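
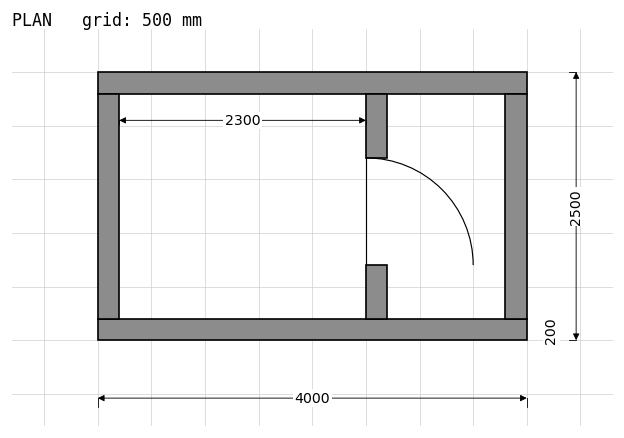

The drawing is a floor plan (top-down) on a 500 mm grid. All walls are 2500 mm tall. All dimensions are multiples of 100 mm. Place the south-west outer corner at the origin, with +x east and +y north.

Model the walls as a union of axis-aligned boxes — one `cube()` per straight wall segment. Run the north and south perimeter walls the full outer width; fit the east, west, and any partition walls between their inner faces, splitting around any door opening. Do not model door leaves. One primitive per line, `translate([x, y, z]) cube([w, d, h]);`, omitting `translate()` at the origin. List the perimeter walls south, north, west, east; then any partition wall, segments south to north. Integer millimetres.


cube([4000, 200, 2500]);
translate([0, 2300, 0]) cube([4000, 200, 2500]);
translate([0, 200, 0]) cube([200, 2100, 2500]);
translate([3800, 200, 0]) cube([200, 2100, 2500]);
translate([2500, 200, 0]) cube([200, 500, 2500]);
translate([2500, 1700, 0]) cube([200, 600, 2500]);


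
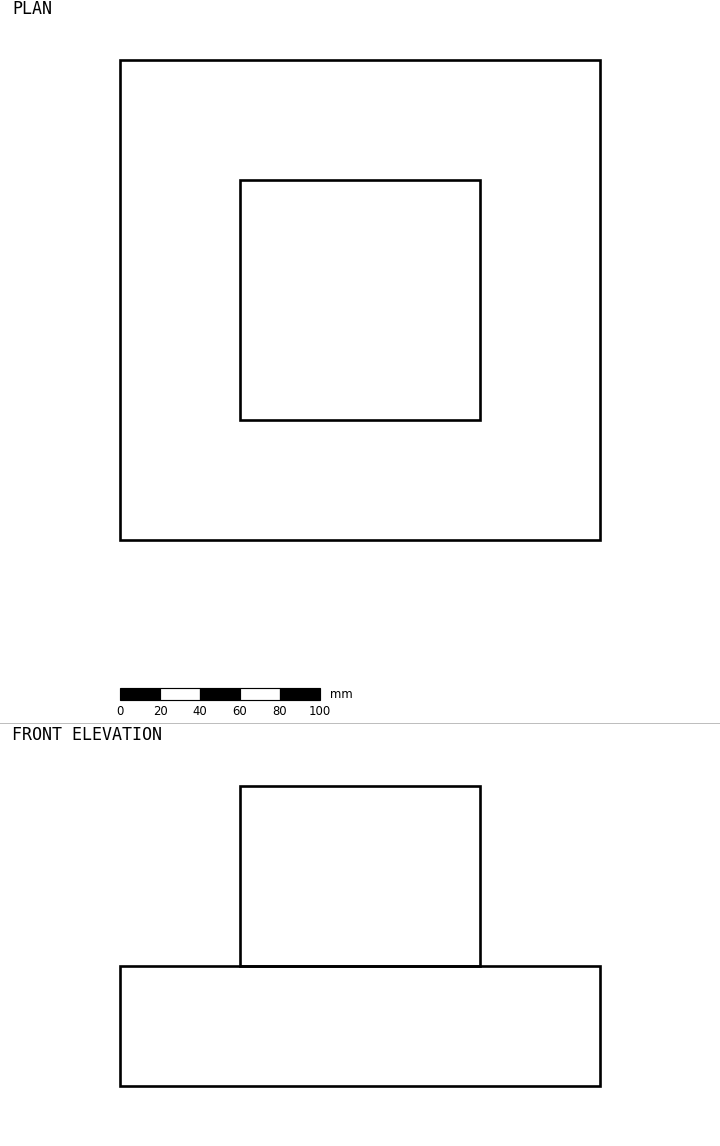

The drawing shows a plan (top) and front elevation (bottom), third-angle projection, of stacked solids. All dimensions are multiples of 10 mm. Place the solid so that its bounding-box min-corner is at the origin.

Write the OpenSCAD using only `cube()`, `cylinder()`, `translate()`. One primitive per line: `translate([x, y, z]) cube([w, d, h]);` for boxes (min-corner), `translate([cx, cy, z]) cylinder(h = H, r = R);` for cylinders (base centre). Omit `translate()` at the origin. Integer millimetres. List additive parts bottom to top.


cube([240, 240, 60]);
translate([60, 60, 60]) cube([120, 120, 90]);


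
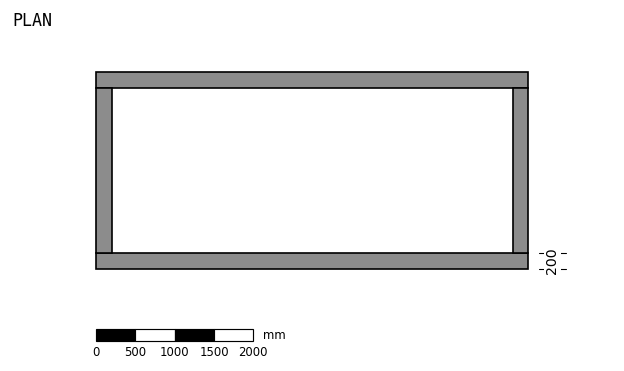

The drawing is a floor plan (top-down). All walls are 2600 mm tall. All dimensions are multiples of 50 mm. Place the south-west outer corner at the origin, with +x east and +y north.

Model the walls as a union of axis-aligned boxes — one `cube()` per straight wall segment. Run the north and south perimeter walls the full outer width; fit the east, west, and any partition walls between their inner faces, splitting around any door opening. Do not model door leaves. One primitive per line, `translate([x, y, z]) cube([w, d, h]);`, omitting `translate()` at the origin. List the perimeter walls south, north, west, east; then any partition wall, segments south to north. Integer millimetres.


cube([5500, 200, 2600]);
translate([0, 2300, 0]) cube([5500, 200, 2600]);
translate([0, 200, 0]) cube([200, 2100, 2600]);
translate([5300, 200, 0]) cube([200, 2100, 2600]);


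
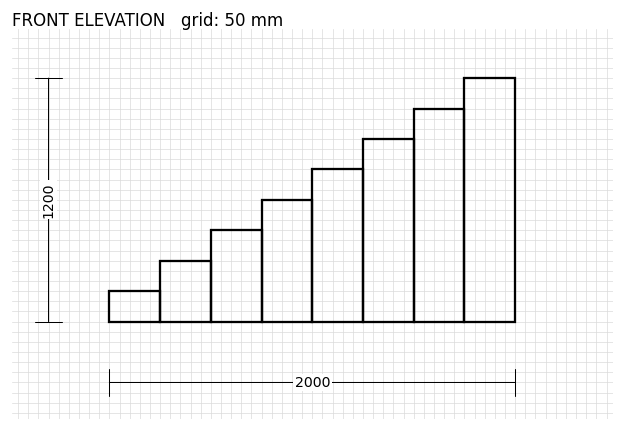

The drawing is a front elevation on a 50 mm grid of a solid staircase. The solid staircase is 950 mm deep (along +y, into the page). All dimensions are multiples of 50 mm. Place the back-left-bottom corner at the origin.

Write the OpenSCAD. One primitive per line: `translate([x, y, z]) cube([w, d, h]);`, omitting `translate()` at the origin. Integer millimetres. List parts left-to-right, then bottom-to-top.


cube([250, 950, 150]);
translate([250, 0, 0]) cube([250, 950, 300]);
translate([500, 0, 0]) cube([250, 950, 450]);
translate([750, 0, 0]) cube([250, 950, 600]);
translate([1000, 0, 0]) cube([250, 950, 750]);
translate([1250, 0, 0]) cube([250, 950, 900]);
translate([1500, 0, 0]) cube([250, 950, 1050]);
translate([1750, 0, 0]) cube([250, 950, 1200]);


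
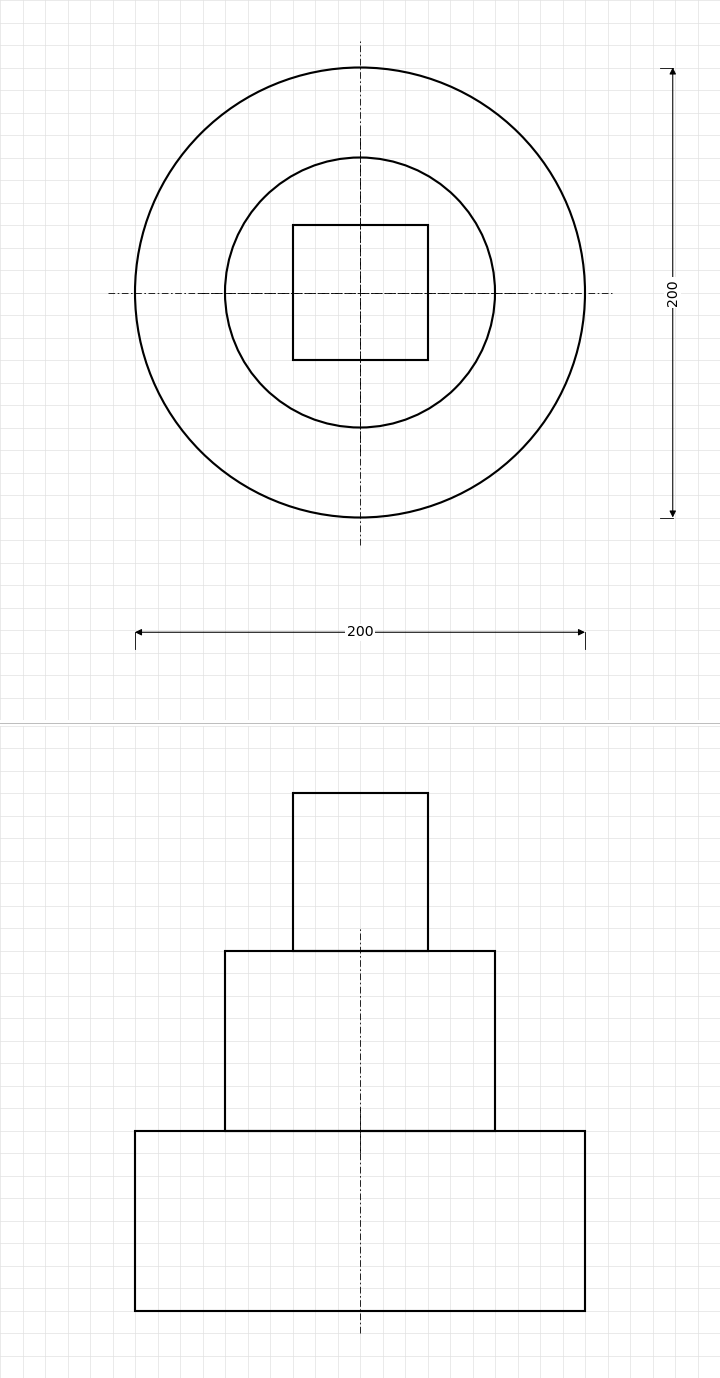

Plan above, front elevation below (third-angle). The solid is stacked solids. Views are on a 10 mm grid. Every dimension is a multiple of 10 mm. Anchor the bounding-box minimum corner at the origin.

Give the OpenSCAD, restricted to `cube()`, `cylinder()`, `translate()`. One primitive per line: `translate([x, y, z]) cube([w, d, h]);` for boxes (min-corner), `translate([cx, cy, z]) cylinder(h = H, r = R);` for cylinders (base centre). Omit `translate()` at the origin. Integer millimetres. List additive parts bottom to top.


translate([100, 100, 0]) cylinder(h = 80, r = 100);
translate([100, 100, 80]) cylinder(h = 80, r = 60);
translate([70, 70, 160]) cube([60, 60, 70]);


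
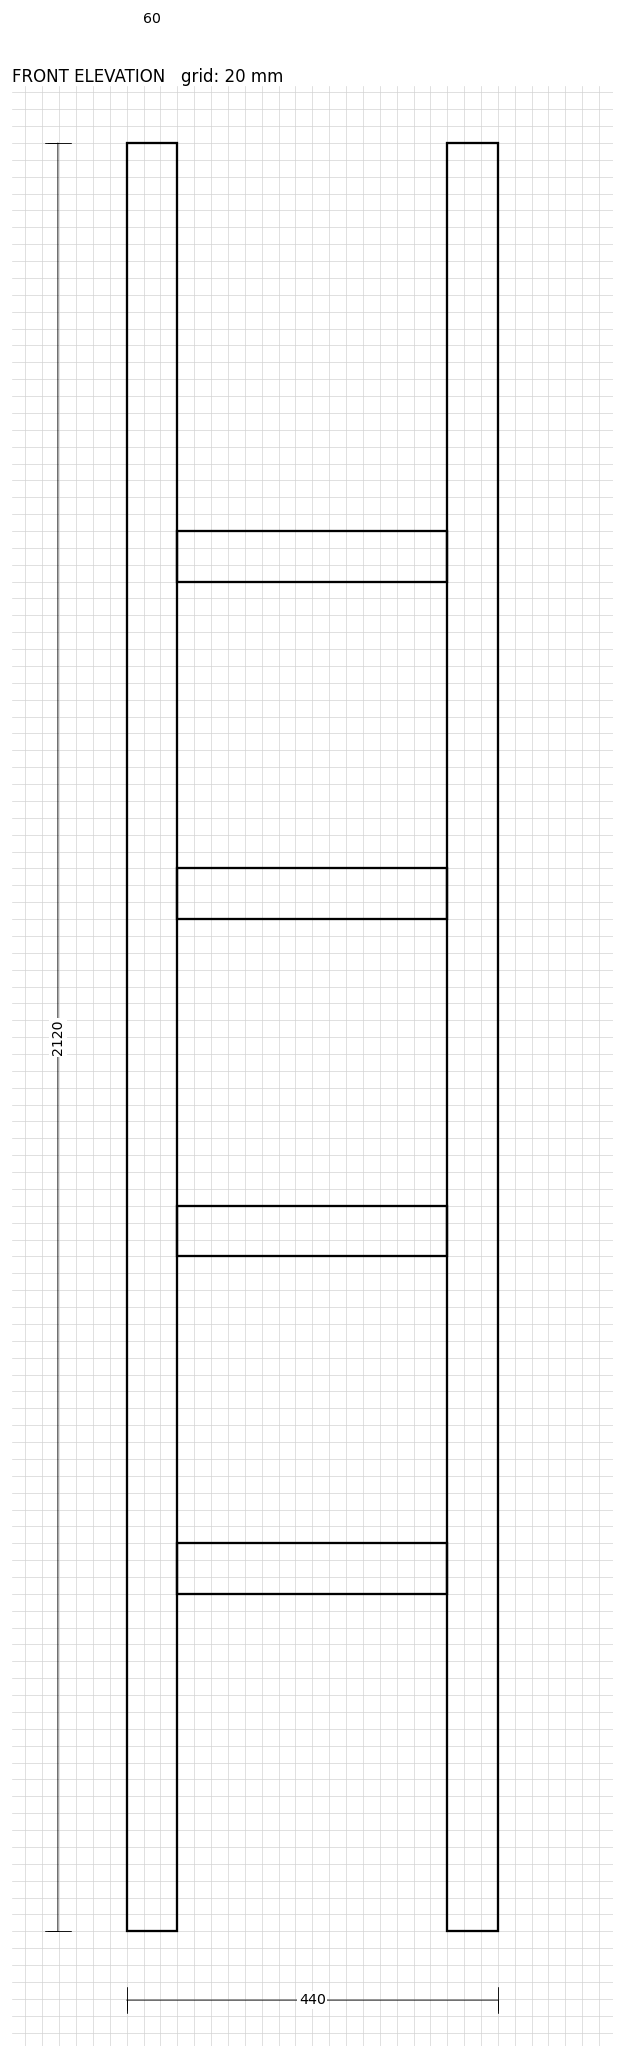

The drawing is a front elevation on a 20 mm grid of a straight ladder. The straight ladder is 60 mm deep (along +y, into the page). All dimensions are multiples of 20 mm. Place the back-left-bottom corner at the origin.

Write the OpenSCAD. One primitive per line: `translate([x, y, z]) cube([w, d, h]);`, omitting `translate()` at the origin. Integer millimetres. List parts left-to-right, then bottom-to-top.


cube([60, 60, 2120]);
translate([60, 0, 400]) cube([320, 60, 60]);
translate([60, 0, 800]) cube([320, 60, 60]);
translate([60, 0, 1200]) cube([320, 60, 60]);
translate([60, 0, 1600]) cube([320, 60, 60]);
translate([380, 0, 0]) cube([60, 60, 2120]);


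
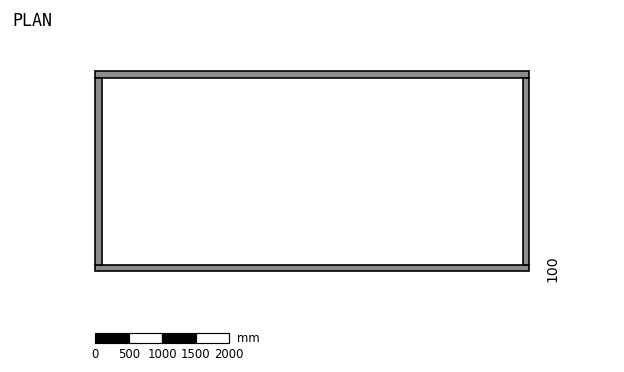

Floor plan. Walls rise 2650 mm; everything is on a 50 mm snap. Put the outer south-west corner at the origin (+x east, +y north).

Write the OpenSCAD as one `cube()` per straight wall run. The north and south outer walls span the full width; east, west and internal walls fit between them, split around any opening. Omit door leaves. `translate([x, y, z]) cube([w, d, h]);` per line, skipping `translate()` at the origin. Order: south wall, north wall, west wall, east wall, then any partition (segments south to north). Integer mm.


cube([6500, 100, 2650]);
translate([0, 2900, 0]) cube([6500, 100, 2650]);
translate([0, 100, 0]) cube([100, 2800, 2650]);
translate([6400, 100, 0]) cube([100, 2800, 2650]);


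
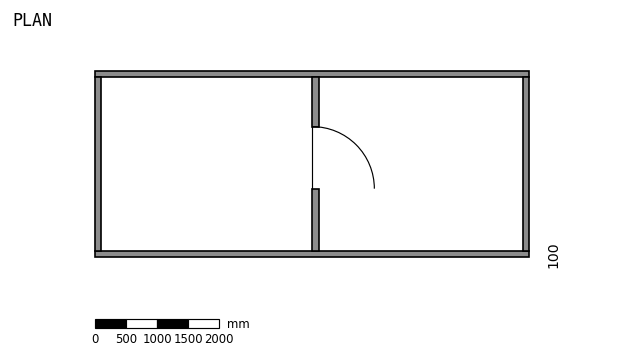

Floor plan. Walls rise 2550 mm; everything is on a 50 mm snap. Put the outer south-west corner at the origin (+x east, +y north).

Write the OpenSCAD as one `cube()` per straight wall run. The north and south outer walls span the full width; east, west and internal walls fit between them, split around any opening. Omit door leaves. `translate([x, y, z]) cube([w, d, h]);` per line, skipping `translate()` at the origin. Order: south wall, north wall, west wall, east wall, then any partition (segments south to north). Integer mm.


cube([7000, 100, 2550]);
translate([0, 2900, 0]) cube([7000, 100, 2550]);
translate([0, 100, 0]) cube([100, 2800, 2550]);
translate([6900, 100, 0]) cube([100, 2800, 2550]);
translate([3500, 100, 0]) cube([100, 1000, 2550]);
translate([3500, 2100, 0]) cube([100, 800, 2550]);


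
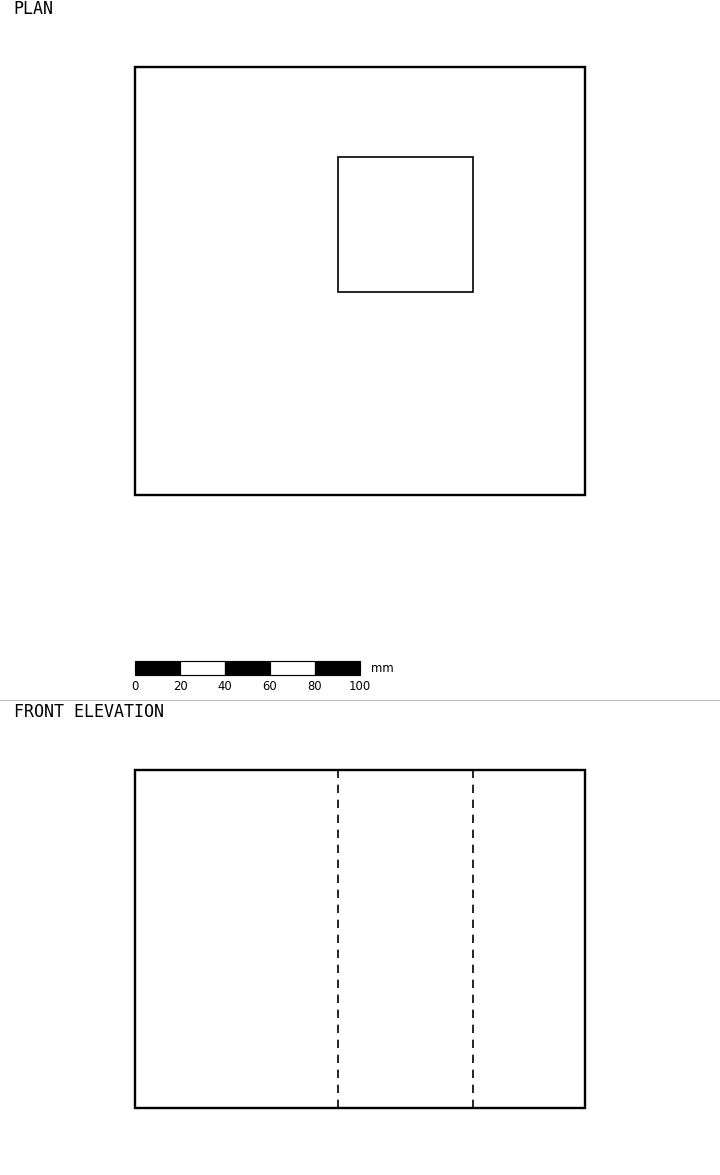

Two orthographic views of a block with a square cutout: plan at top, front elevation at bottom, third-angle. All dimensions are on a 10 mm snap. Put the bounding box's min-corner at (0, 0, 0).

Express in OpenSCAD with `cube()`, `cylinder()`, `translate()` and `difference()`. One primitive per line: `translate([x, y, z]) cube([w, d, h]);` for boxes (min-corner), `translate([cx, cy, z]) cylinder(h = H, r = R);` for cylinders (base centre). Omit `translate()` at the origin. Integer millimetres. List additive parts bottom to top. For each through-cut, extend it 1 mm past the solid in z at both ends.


difference() {
  cube([200, 190, 150]);
  translate([90, 90, -1]) cube([60, 60, 152]);
}


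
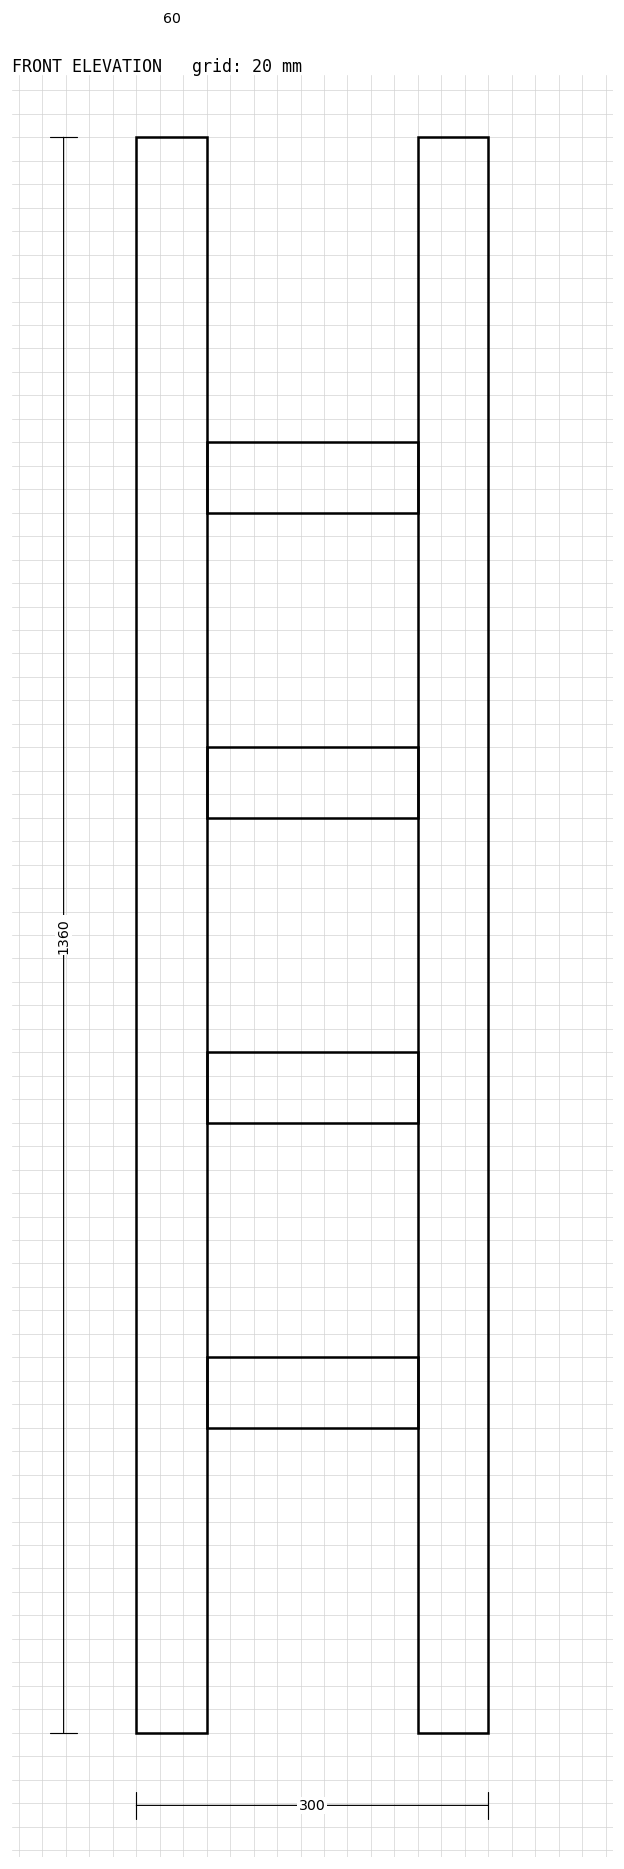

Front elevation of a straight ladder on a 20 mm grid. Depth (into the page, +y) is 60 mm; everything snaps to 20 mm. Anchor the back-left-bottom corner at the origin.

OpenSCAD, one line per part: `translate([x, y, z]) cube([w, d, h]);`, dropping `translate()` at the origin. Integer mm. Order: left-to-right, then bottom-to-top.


cube([60, 60, 1360]);
translate([60, 0, 260]) cube([180, 60, 60]);
translate([60, 0, 520]) cube([180, 60, 60]);
translate([60, 0, 780]) cube([180, 60, 60]);
translate([60, 0, 1040]) cube([180, 60, 60]);
translate([240, 0, 0]) cube([60, 60, 1360]);


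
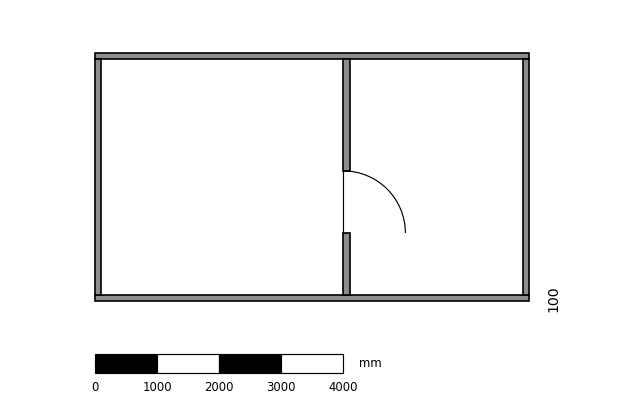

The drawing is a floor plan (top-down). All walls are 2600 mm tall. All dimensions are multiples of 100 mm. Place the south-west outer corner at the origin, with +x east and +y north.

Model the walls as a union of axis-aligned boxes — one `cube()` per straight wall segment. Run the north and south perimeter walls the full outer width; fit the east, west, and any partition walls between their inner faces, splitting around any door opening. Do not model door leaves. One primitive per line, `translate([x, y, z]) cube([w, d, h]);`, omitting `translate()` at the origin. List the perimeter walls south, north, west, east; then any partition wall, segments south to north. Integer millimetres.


cube([7000, 100, 2600]);
translate([0, 3900, 0]) cube([7000, 100, 2600]);
translate([0, 100, 0]) cube([100, 3800, 2600]);
translate([6900, 100, 0]) cube([100, 3800, 2600]);
translate([4000, 100, 0]) cube([100, 1000, 2600]);
translate([4000, 2100, 0]) cube([100, 1800, 2600]);


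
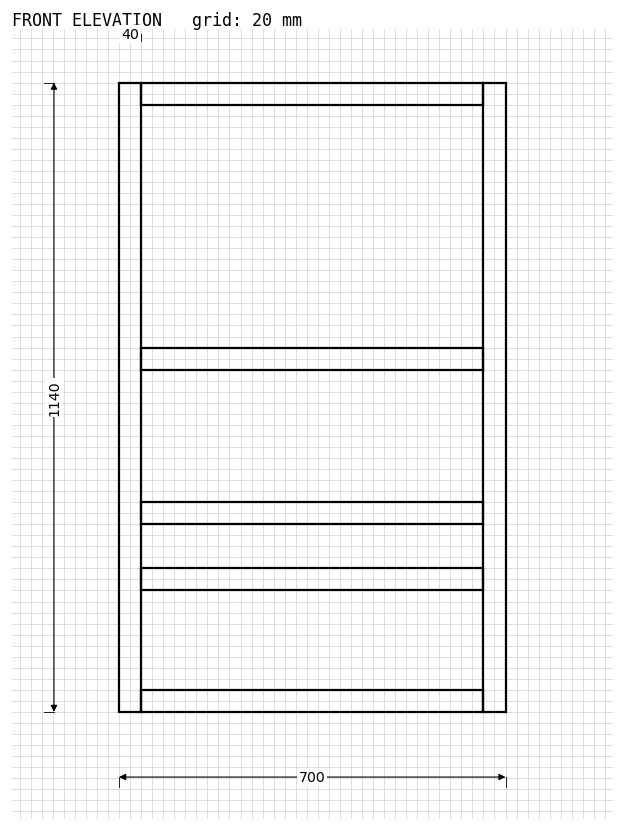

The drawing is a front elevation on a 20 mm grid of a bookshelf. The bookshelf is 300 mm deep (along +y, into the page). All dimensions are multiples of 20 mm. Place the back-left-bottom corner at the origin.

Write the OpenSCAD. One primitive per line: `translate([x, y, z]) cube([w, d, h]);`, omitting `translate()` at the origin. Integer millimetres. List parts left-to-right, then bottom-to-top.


cube([40, 300, 1140]);
translate([40, 0, 0]) cube([620, 300, 40]);
translate([40, 0, 220]) cube([620, 300, 40]);
translate([40, 0, 340]) cube([620, 300, 40]);
translate([40, 0, 620]) cube([620, 300, 40]);
translate([40, 0, 1100]) cube([620, 300, 40]);
translate([660, 0, 0]) cube([40, 300, 1140]);


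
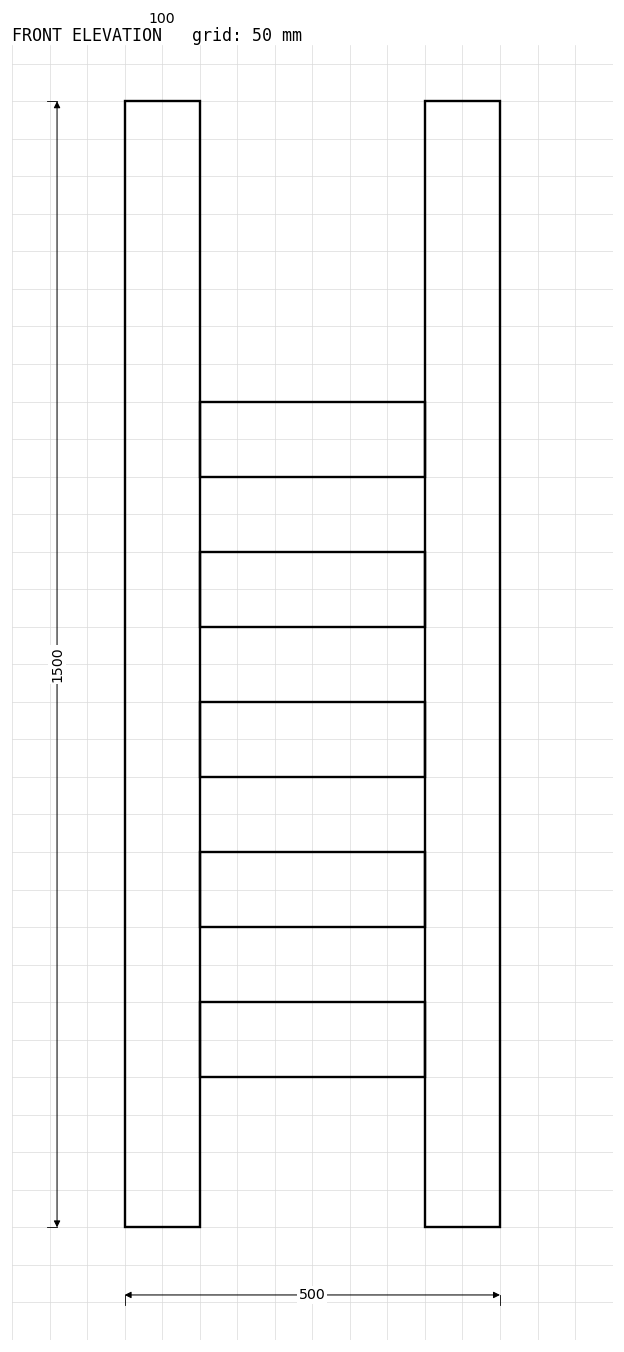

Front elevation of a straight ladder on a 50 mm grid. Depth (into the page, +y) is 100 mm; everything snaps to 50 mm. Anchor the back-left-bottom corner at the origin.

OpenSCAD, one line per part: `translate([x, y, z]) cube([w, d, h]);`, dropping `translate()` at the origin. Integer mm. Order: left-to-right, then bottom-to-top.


cube([100, 100, 1500]);
translate([100, 0, 200]) cube([300, 100, 100]);
translate([100, 0, 400]) cube([300, 100, 100]);
translate([100, 0, 600]) cube([300, 100, 100]);
translate([100, 0, 800]) cube([300, 100, 100]);
translate([100, 0, 1000]) cube([300, 100, 100]);
translate([400, 0, 0]) cube([100, 100, 1500]);


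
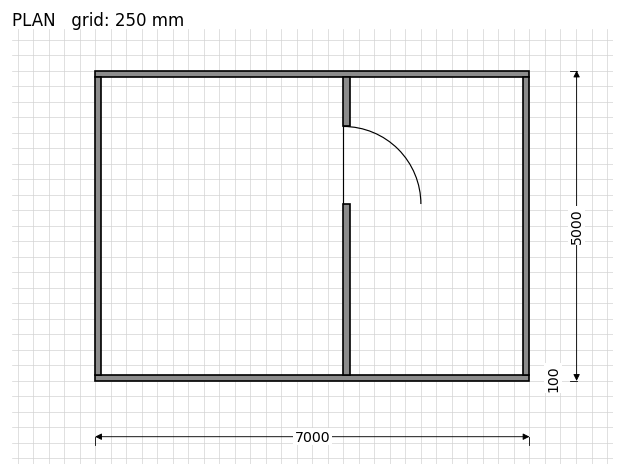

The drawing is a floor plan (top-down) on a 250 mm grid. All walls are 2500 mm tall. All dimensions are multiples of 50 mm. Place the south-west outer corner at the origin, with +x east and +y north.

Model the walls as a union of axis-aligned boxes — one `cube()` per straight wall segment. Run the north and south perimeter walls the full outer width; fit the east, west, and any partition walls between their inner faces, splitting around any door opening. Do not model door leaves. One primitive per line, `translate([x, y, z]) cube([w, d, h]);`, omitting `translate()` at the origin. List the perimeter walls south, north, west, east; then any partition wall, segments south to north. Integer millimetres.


cube([7000, 100, 2500]);
translate([0, 4900, 0]) cube([7000, 100, 2500]);
translate([0, 100, 0]) cube([100, 4800, 2500]);
translate([6900, 100, 0]) cube([100, 4800, 2500]);
translate([4000, 100, 0]) cube([100, 2750, 2500]);
translate([4000, 4100, 0]) cube([100, 800, 2500]);


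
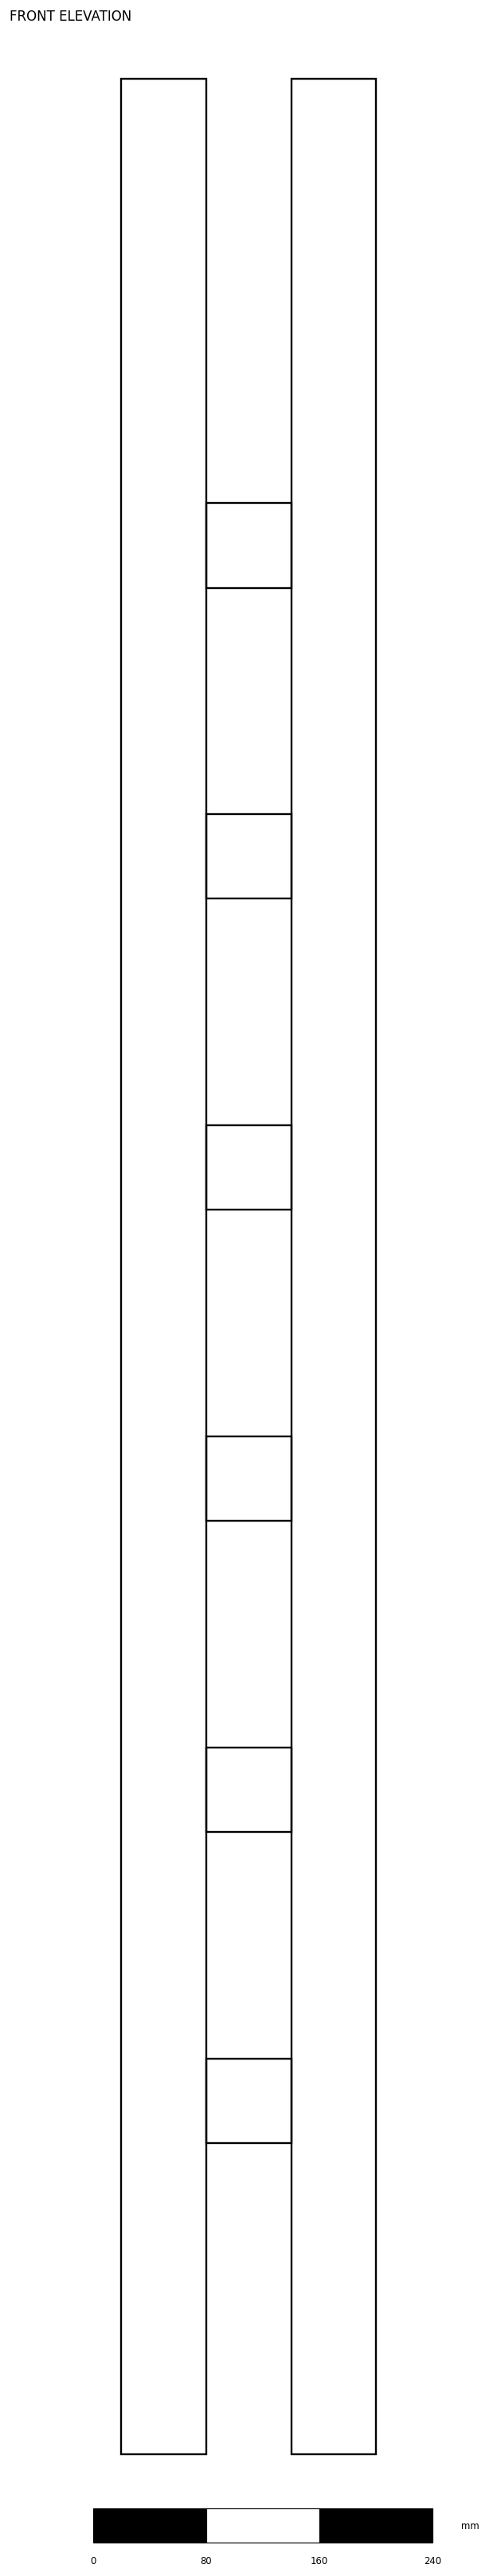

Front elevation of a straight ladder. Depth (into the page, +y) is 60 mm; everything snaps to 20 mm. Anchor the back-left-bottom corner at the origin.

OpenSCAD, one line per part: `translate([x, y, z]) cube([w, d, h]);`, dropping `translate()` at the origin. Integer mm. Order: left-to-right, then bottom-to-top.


cube([60, 60, 1680]);
translate([60, 0, 220]) cube([60, 60, 60]);
translate([60, 0, 440]) cube([60, 60, 60]);
translate([60, 0, 660]) cube([60, 60, 60]);
translate([60, 0, 880]) cube([60, 60, 60]);
translate([60, 0, 1100]) cube([60, 60, 60]);
translate([60, 0, 1320]) cube([60, 60, 60]);
translate([120, 0, 0]) cube([60, 60, 1680]);


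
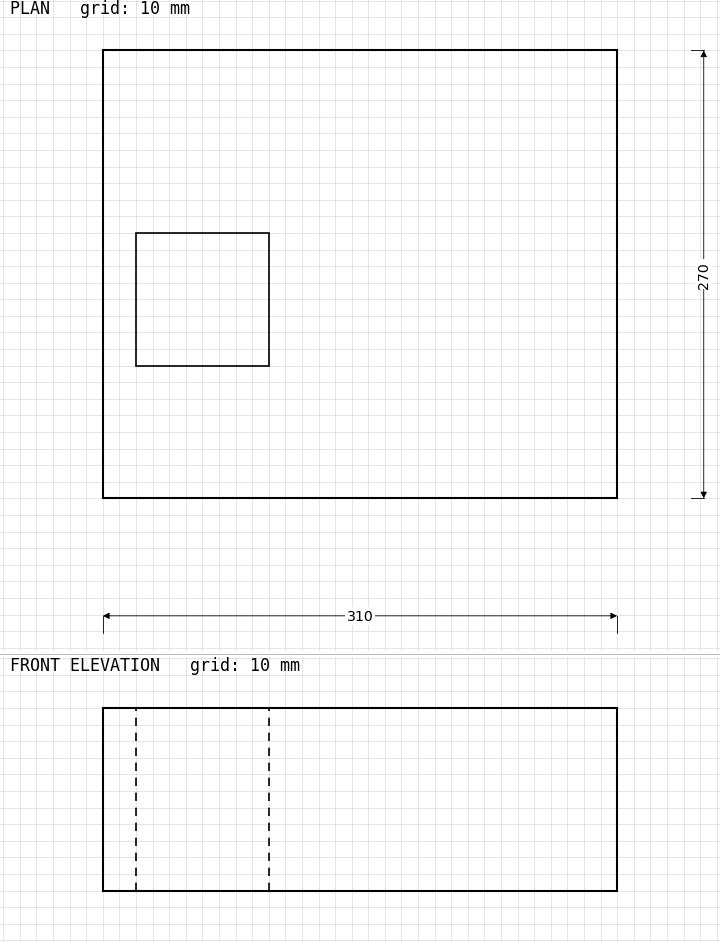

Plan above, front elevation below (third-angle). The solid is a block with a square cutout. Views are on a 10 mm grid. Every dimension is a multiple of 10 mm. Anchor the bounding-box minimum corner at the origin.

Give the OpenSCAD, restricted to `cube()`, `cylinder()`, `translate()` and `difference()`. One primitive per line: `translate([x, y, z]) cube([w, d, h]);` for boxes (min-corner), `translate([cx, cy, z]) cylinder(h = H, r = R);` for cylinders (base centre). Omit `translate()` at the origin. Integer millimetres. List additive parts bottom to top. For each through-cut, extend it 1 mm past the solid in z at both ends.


difference() {
  cube([310, 270, 110]);
  translate([20, 80, -1]) cube([80, 80, 112]);
}


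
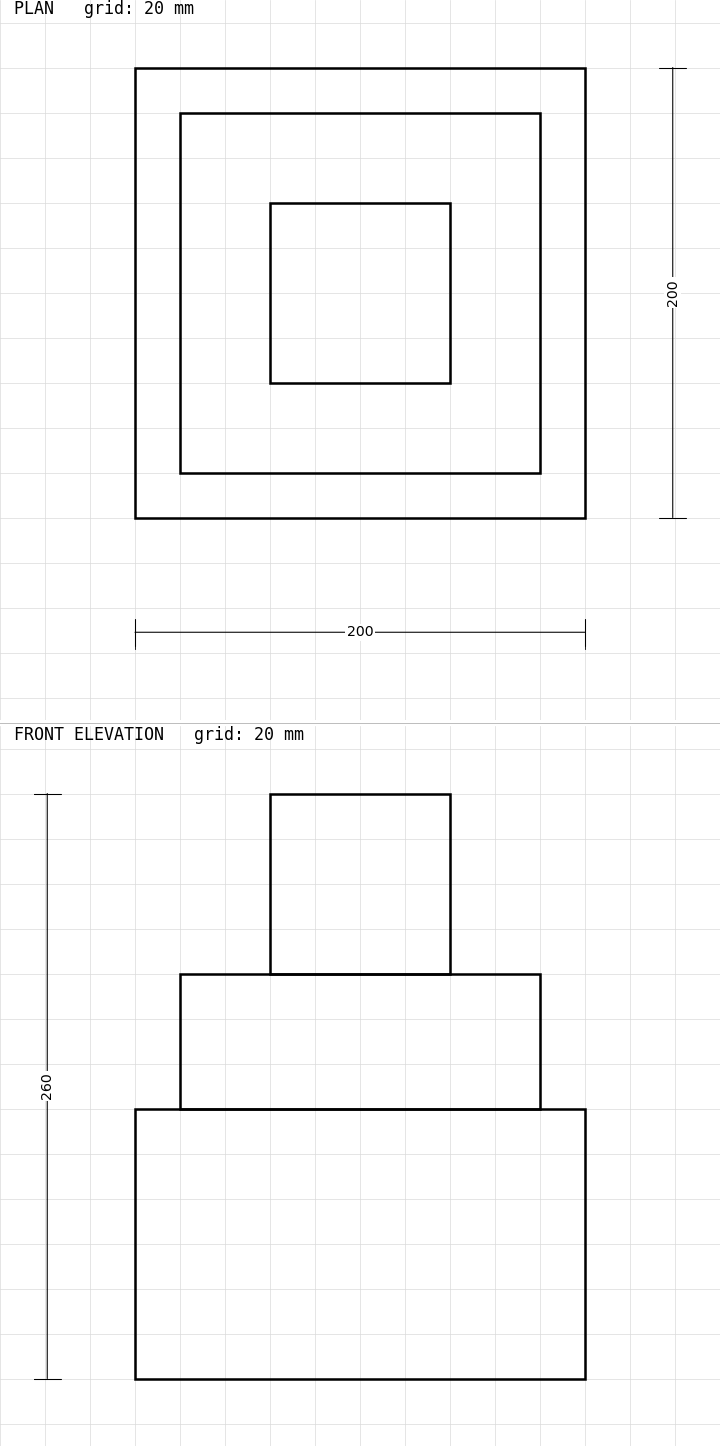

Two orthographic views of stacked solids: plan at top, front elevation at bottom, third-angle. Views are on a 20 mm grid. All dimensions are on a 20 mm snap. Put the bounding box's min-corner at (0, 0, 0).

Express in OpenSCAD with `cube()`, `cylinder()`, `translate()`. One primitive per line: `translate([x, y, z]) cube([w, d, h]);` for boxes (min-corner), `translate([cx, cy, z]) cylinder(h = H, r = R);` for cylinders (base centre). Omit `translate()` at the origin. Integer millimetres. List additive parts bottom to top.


cube([200, 200, 120]);
translate([20, 20, 120]) cube([160, 160, 60]);
translate([60, 60, 180]) cube([80, 80, 80]);


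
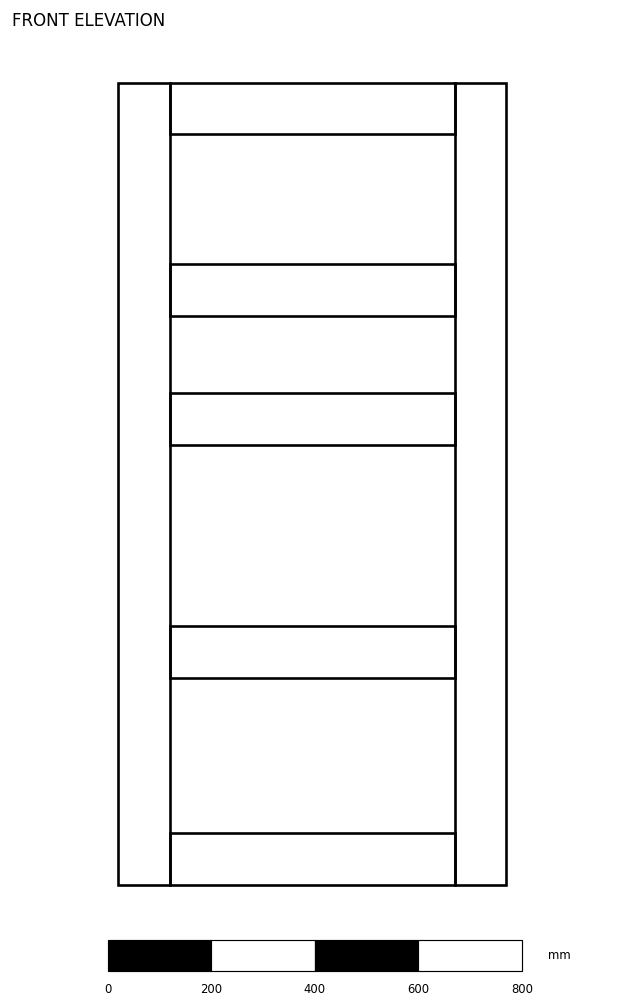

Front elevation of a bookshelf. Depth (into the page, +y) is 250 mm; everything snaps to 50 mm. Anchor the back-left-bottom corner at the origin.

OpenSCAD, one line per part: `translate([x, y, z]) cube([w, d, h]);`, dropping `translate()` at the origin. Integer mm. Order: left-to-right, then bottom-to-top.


cube([100, 250, 1550]);
translate([100, 0, 0]) cube([550, 250, 100]);
translate([100, 0, 400]) cube([550, 250, 100]);
translate([100, 0, 850]) cube([550, 250, 100]);
translate([100, 0, 1100]) cube([550, 250, 100]);
translate([100, 0, 1450]) cube([550, 250, 100]);
translate([650, 0, 0]) cube([100, 250, 1550]);


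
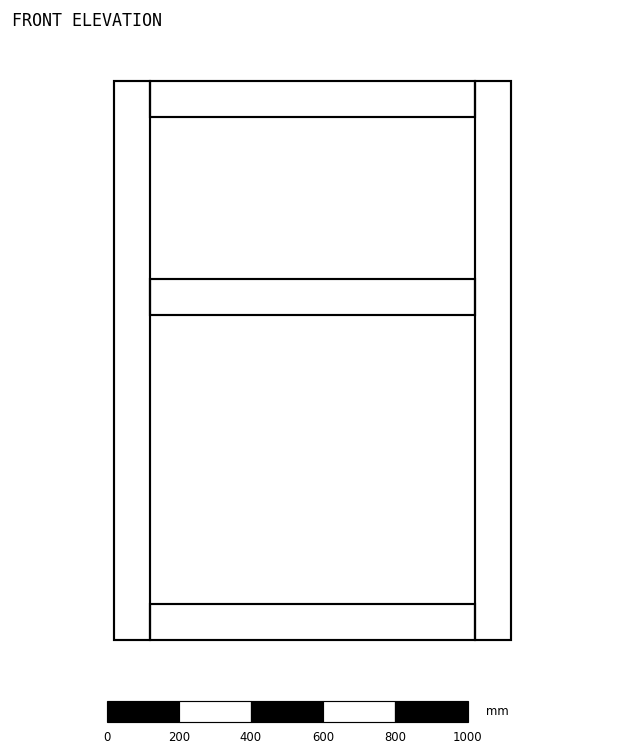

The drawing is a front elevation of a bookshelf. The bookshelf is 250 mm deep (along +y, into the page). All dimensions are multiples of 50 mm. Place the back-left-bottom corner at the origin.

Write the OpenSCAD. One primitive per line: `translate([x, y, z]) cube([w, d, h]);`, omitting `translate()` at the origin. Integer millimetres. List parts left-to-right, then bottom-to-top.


cube([100, 250, 1550]);
translate([100, 0, 0]) cube([900, 250, 100]);
translate([100, 0, 900]) cube([900, 250, 100]);
translate([100, 0, 1450]) cube([900, 250, 100]);
translate([1000, 0, 0]) cube([100, 250, 1550]);


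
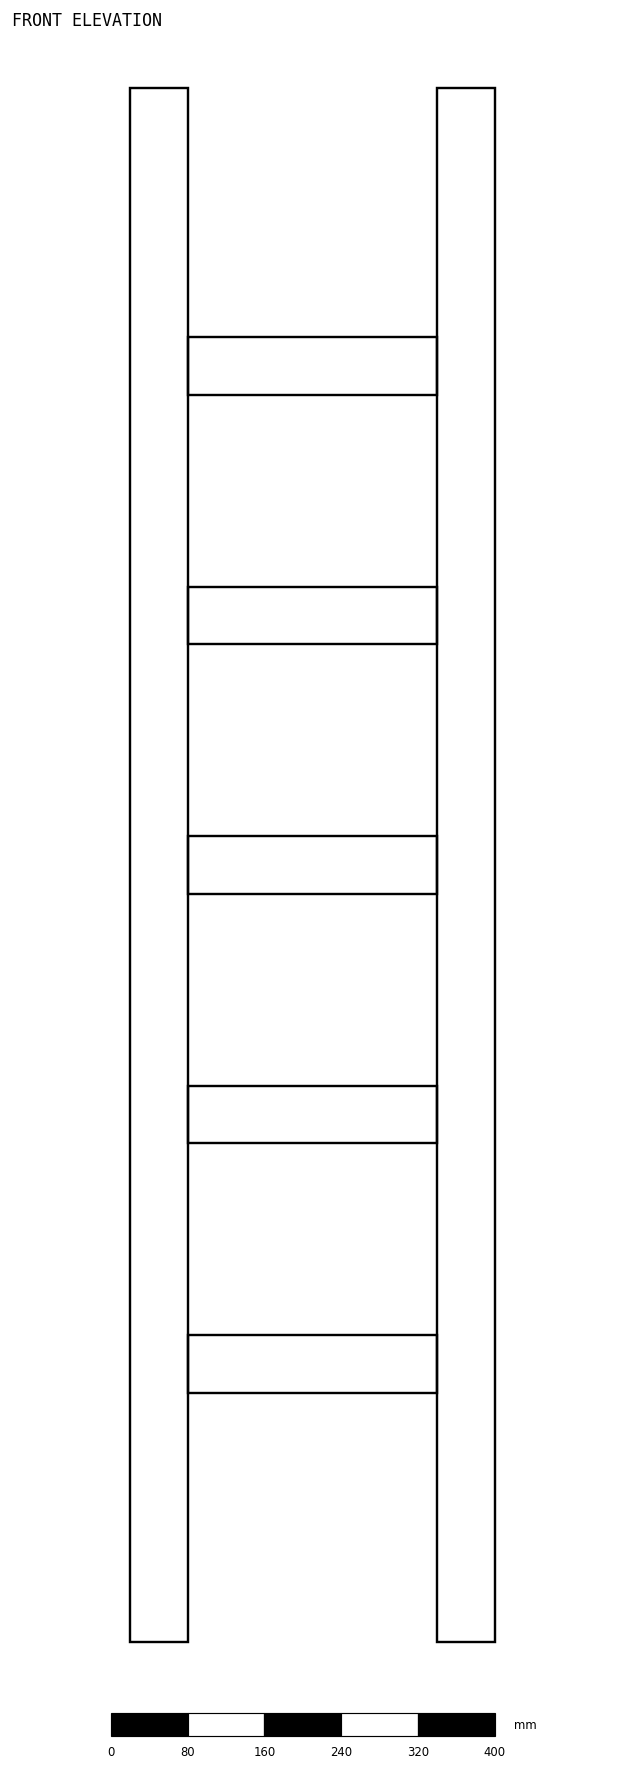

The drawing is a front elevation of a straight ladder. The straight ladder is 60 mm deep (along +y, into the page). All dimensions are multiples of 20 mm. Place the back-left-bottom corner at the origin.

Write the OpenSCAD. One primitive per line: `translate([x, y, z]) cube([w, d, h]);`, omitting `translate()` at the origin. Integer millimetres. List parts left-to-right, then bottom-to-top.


cube([60, 60, 1620]);
translate([60, 0, 260]) cube([260, 60, 60]);
translate([60, 0, 520]) cube([260, 60, 60]);
translate([60, 0, 780]) cube([260, 60, 60]);
translate([60, 0, 1040]) cube([260, 60, 60]);
translate([60, 0, 1300]) cube([260, 60, 60]);
translate([320, 0, 0]) cube([60, 60, 1620]);


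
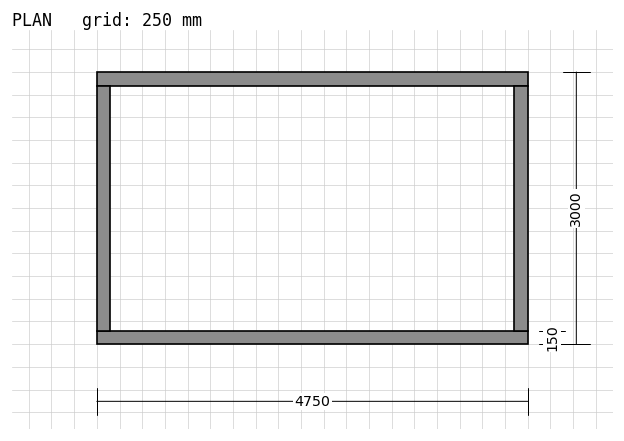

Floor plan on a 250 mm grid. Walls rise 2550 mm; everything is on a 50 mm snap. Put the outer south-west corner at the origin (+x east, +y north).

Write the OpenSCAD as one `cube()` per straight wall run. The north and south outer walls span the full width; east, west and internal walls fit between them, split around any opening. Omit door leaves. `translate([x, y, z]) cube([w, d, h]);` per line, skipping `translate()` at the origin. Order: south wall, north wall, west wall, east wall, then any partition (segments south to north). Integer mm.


cube([4750, 150, 2550]);
translate([0, 2850, 0]) cube([4750, 150, 2550]);
translate([0, 150, 0]) cube([150, 2700, 2550]);
translate([4600, 150, 0]) cube([150, 2700, 2550]);


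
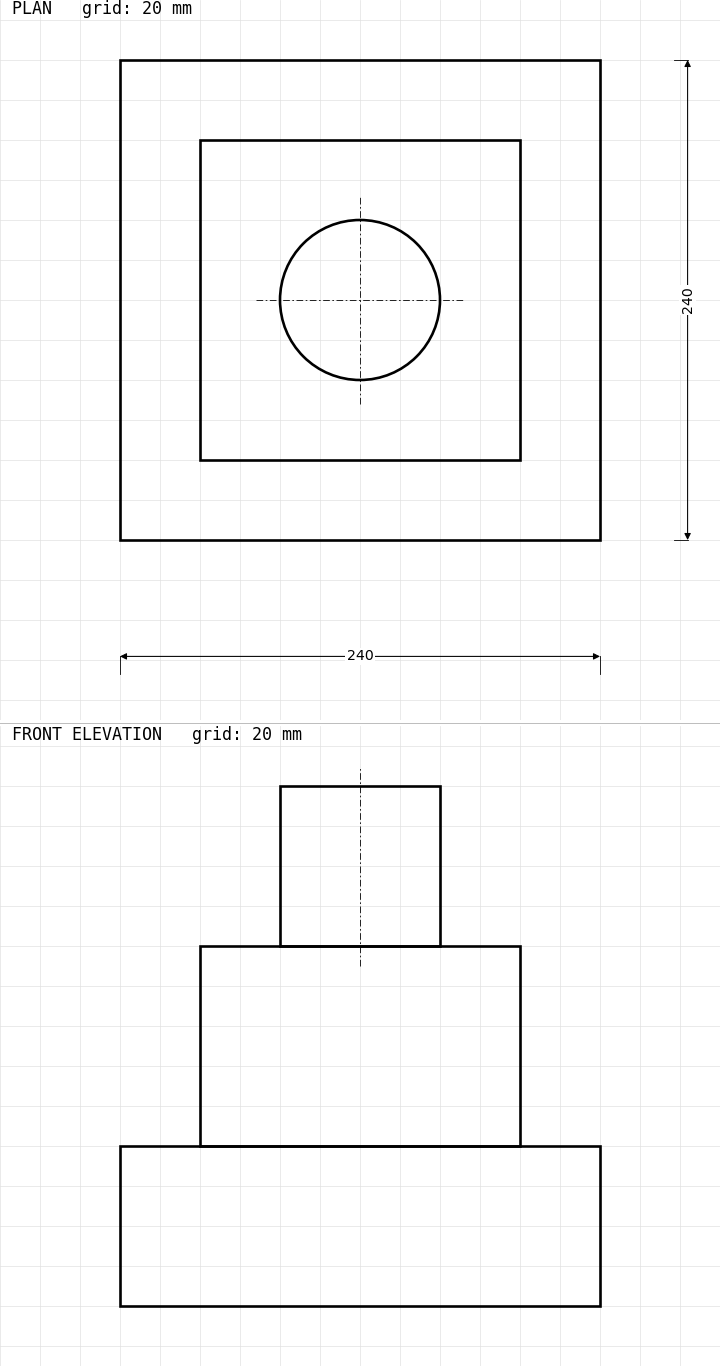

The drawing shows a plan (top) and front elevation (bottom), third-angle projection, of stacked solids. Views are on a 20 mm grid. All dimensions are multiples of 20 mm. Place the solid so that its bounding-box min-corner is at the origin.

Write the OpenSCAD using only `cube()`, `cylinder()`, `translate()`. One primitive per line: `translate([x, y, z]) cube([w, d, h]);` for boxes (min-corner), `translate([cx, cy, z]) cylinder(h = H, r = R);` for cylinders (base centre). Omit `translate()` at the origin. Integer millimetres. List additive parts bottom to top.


cube([240, 240, 80]);
translate([40, 40, 80]) cube([160, 160, 100]);
translate([120, 120, 180]) cylinder(h = 80, r = 40);


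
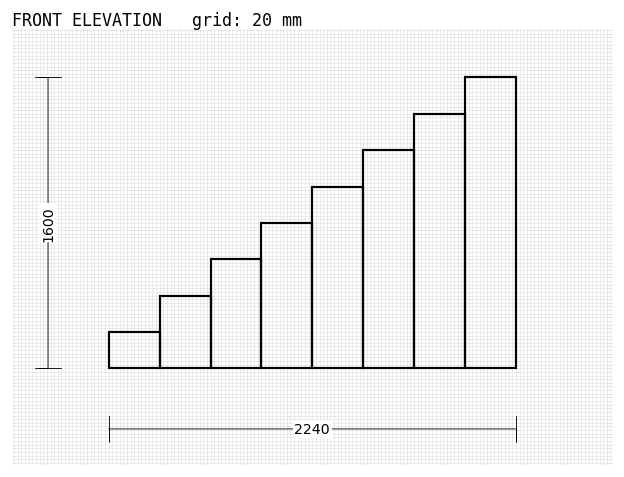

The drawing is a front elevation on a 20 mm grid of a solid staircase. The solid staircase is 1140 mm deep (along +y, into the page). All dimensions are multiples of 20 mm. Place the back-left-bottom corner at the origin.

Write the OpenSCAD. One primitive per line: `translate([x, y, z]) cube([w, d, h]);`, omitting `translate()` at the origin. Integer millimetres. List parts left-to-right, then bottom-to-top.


cube([280, 1140, 200]);
translate([280, 0, 0]) cube([280, 1140, 400]);
translate([560, 0, 0]) cube([280, 1140, 600]);
translate([840, 0, 0]) cube([280, 1140, 800]);
translate([1120, 0, 0]) cube([280, 1140, 1000]);
translate([1400, 0, 0]) cube([280, 1140, 1200]);
translate([1680, 0, 0]) cube([280, 1140, 1400]);
translate([1960, 0, 0]) cube([280, 1140, 1600]);


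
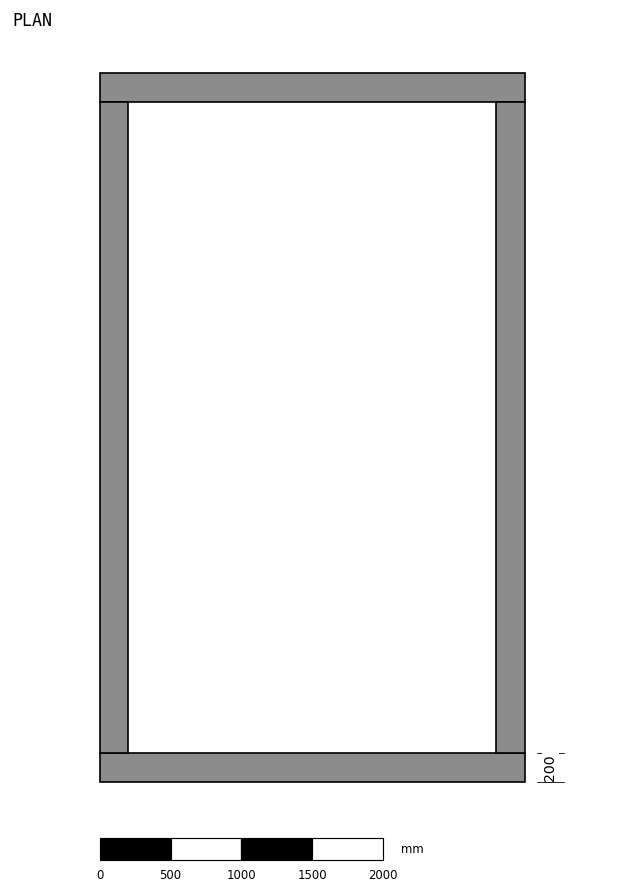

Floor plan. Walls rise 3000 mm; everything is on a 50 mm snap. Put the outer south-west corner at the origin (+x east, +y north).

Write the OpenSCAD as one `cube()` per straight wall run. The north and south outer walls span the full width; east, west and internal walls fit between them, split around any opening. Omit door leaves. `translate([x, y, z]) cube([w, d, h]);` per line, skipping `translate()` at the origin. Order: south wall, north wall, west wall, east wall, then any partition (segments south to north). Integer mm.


cube([3000, 200, 3000]);
translate([0, 4800, 0]) cube([3000, 200, 3000]);
translate([0, 200, 0]) cube([200, 4600, 3000]);
translate([2800, 200, 0]) cube([200, 4600, 3000]);


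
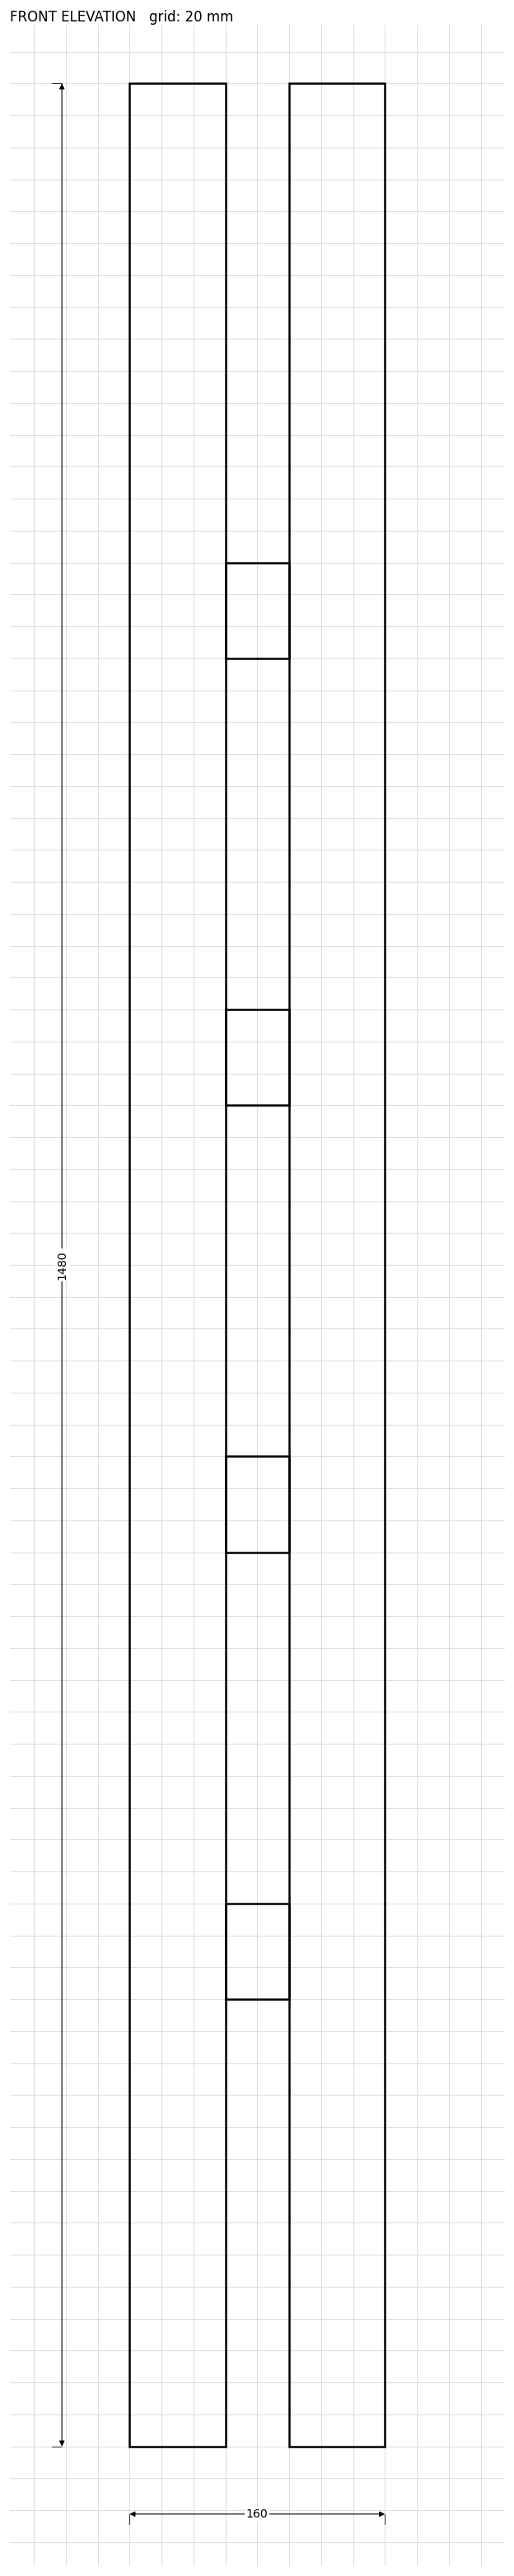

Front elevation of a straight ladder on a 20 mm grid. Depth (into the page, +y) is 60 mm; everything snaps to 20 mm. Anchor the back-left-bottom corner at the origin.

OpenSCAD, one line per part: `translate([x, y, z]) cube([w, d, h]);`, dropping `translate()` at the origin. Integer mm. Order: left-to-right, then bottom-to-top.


cube([60, 60, 1480]);
translate([60, 0, 280]) cube([40, 60, 60]);
translate([60, 0, 560]) cube([40, 60, 60]);
translate([60, 0, 840]) cube([40, 60, 60]);
translate([60, 0, 1120]) cube([40, 60, 60]);
translate([100, 0, 0]) cube([60, 60, 1480]);


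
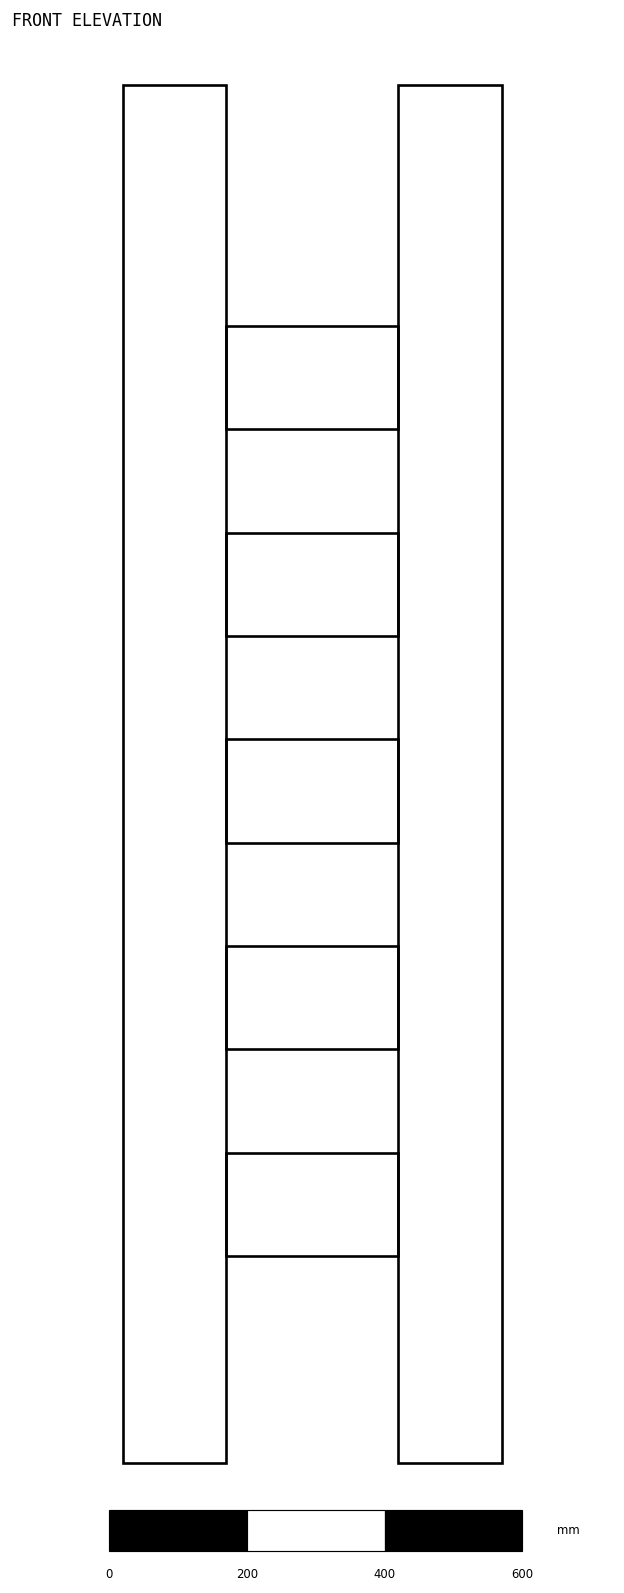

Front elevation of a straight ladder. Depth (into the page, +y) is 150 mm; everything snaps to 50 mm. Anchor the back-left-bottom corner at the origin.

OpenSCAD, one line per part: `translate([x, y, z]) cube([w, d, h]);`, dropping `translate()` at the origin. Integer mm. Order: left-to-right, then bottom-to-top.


cube([150, 150, 2000]);
translate([150, 0, 300]) cube([250, 150, 150]);
translate([150, 0, 600]) cube([250, 150, 150]);
translate([150, 0, 900]) cube([250, 150, 150]);
translate([150, 0, 1200]) cube([250, 150, 150]);
translate([150, 0, 1500]) cube([250, 150, 150]);
translate([400, 0, 0]) cube([150, 150, 2000]);


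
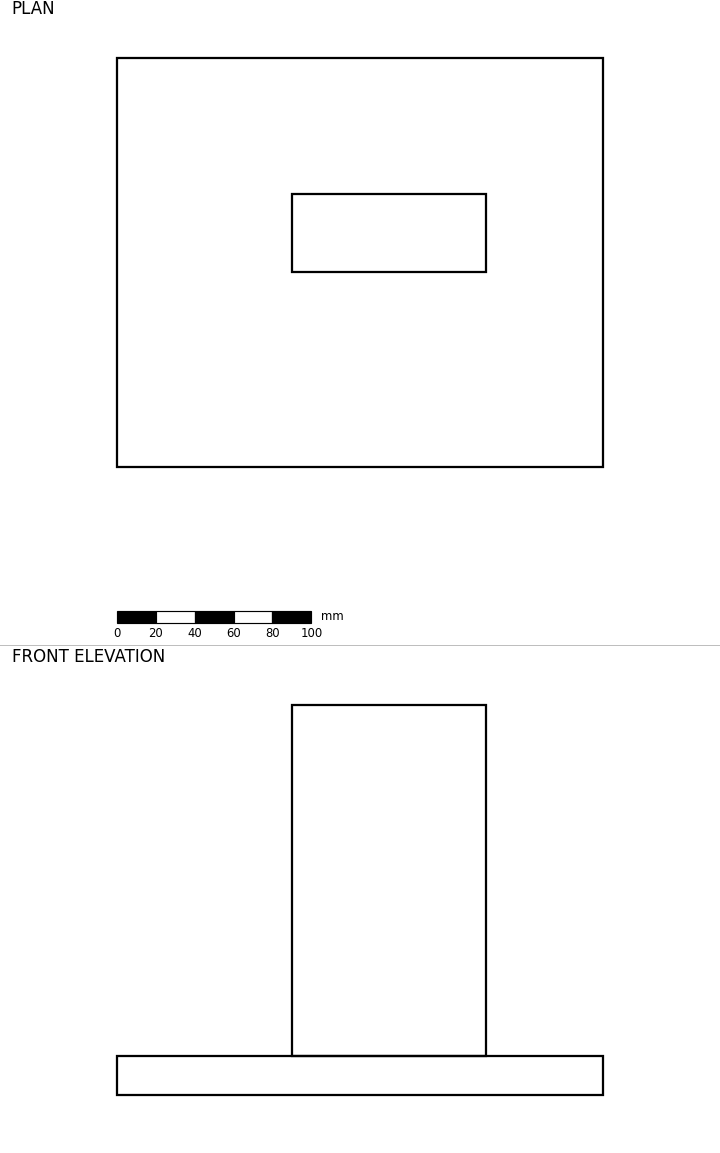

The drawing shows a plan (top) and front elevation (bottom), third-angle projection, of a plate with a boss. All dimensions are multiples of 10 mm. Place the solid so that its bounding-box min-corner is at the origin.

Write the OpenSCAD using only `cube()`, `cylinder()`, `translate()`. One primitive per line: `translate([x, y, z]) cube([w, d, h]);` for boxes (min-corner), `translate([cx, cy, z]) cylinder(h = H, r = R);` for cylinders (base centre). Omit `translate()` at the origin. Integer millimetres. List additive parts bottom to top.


cube([250, 210, 20]);
translate([90, 100, 20]) cube([100, 40, 180]);


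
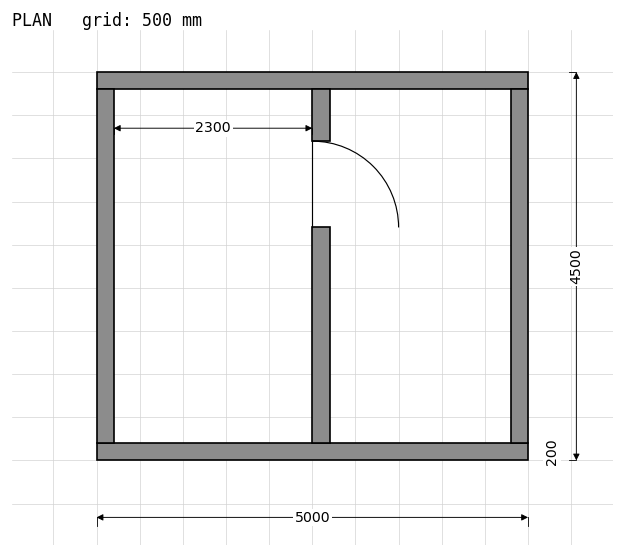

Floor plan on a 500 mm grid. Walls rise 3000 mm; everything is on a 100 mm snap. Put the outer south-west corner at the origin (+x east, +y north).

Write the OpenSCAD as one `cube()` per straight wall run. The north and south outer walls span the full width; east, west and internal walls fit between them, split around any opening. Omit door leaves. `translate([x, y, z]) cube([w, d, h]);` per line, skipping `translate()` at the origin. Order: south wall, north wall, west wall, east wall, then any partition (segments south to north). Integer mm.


cube([5000, 200, 3000]);
translate([0, 4300, 0]) cube([5000, 200, 3000]);
translate([0, 200, 0]) cube([200, 4100, 3000]);
translate([4800, 200, 0]) cube([200, 4100, 3000]);
translate([2500, 200, 0]) cube([200, 2500, 3000]);
translate([2500, 3700, 0]) cube([200, 600, 3000]);


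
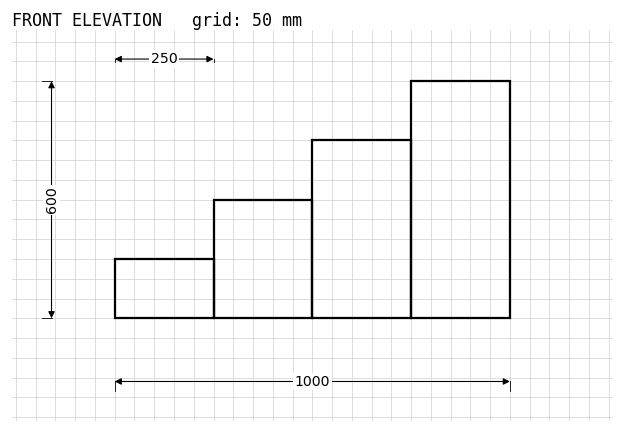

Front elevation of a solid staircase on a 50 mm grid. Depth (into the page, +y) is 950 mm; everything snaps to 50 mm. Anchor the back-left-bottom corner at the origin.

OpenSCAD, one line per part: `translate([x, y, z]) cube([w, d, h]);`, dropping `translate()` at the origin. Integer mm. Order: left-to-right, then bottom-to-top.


cube([250, 950, 150]);
translate([250, 0, 0]) cube([250, 950, 300]);
translate([500, 0, 0]) cube([250, 950, 450]);
translate([750, 0, 0]) cube([250, 950, 600]);


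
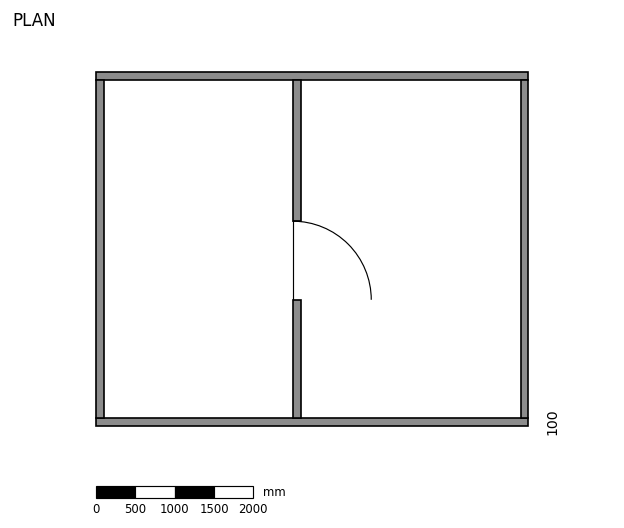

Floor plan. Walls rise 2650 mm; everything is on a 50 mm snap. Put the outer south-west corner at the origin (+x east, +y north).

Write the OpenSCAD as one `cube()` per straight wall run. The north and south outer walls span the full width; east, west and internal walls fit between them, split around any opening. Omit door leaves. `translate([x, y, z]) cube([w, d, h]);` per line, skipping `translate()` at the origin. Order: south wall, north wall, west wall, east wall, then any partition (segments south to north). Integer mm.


cube([5500, 100, 2650]);
translate([0, 4400, 0]) cube([5500, 100, 2650]);
translate([0, 100, 0]) cube([100, 4300, 2650]);
translate([5400, 100, 0]) cube([100, 4300, 2650]);
translate([2500, 100, 0]) cube([100, 1500, 2650]);
translate([2500, 2600, 0]) cube([100, 1800, 2650]);


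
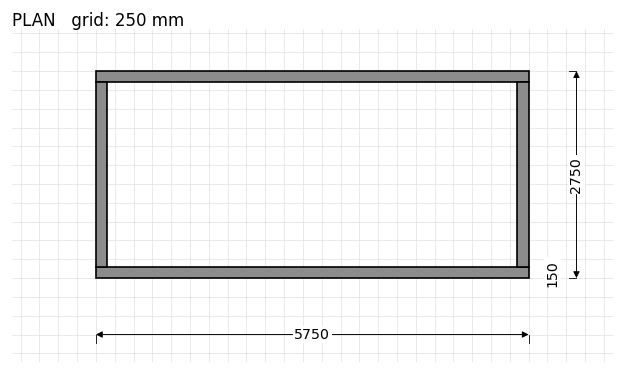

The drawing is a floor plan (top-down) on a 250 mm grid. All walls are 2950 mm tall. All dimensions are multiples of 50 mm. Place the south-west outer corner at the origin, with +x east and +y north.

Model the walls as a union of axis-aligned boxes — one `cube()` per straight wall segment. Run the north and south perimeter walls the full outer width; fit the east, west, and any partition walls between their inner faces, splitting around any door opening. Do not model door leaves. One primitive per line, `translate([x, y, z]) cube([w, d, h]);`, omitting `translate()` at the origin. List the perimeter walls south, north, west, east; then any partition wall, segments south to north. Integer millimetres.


cube([5750, 150, 2950]);
translate([0, 2600, 0]) cube([5750, 150, 2950]);
translate([0, 150, 0]) cube([150, 2450, 2950]);
translate([5600, 150, 0]) cube([150, 2450, 2950]);


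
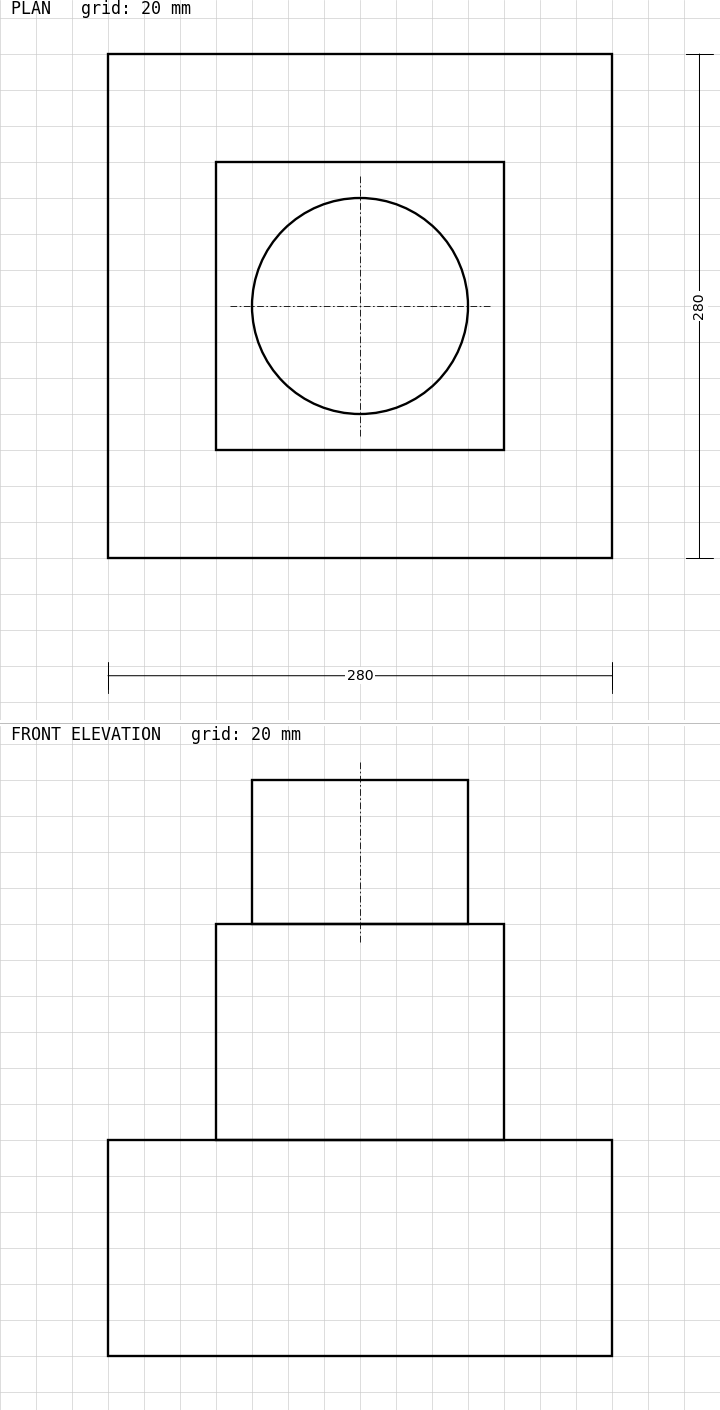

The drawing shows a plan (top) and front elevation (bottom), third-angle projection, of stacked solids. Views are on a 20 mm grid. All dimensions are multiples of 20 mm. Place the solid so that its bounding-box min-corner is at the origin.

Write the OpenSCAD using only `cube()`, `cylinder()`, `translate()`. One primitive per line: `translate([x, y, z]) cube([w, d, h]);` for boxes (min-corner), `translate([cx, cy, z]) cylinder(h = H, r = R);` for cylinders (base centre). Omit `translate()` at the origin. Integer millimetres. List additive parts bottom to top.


cube([280, 280, 120]);
translate([60, 60, 120]) cube([160, 160, 120]);
translate([140, 140, 240]) cylinder(h = 80, r = 60);


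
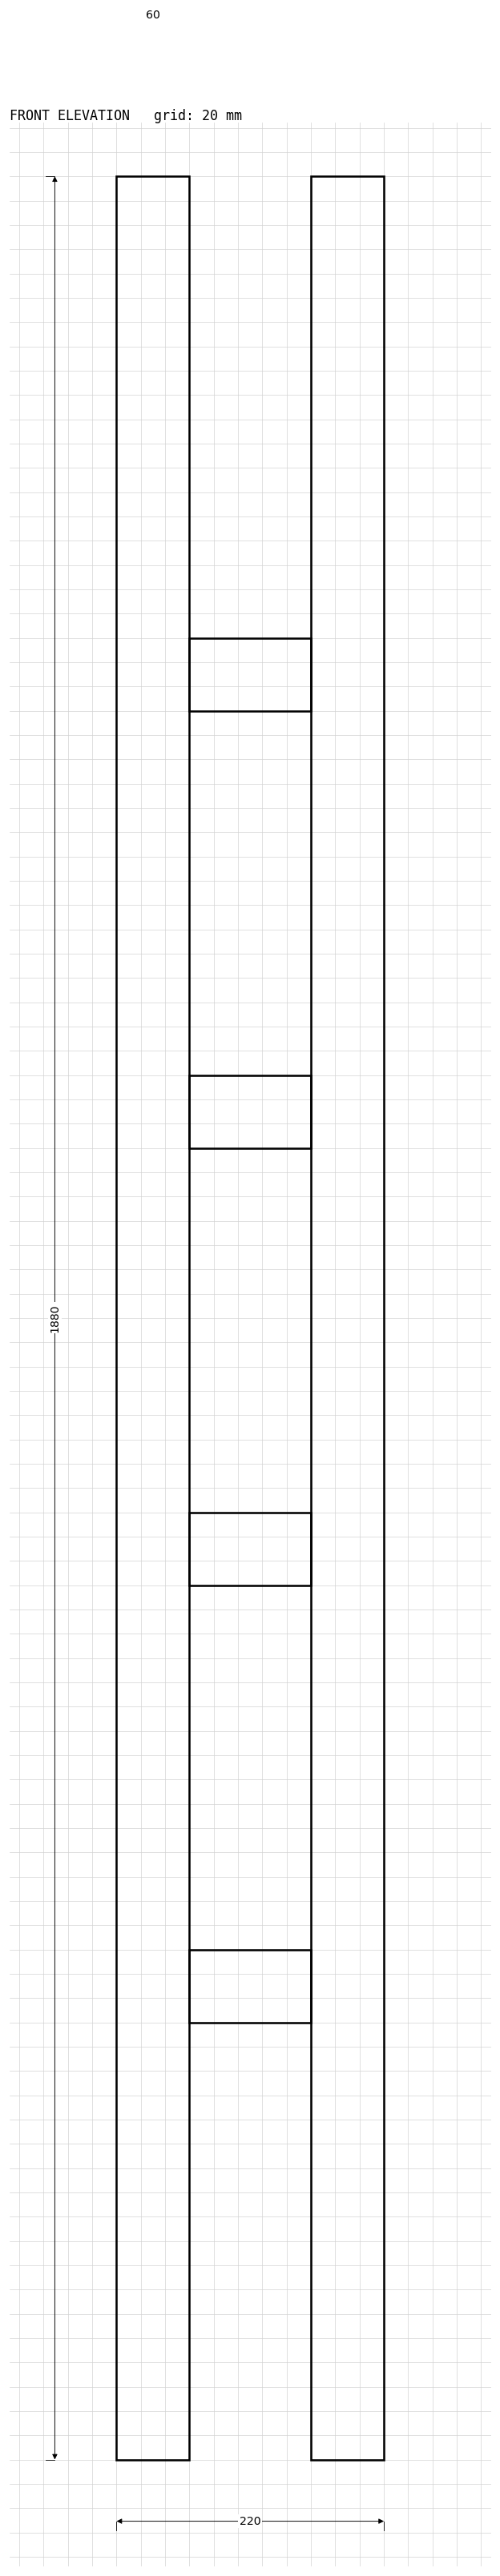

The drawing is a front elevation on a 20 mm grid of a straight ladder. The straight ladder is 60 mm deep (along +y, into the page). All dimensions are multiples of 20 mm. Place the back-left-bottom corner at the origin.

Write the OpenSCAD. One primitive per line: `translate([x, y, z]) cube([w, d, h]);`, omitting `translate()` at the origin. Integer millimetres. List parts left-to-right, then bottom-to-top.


cube([60, 60, 1880]);
translate([60, 0, 360]) cube([100, 60, 60]);
translate([60, 0, 720]) cube([100, 60, 60]);
translate([60, 0, 1080]) cube([100, 60, 60]);
translate([60, 0, 1440]) cube([100, 60, 60]);
translate([160, 0, 0]) cube([60, 60, 1880]);
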